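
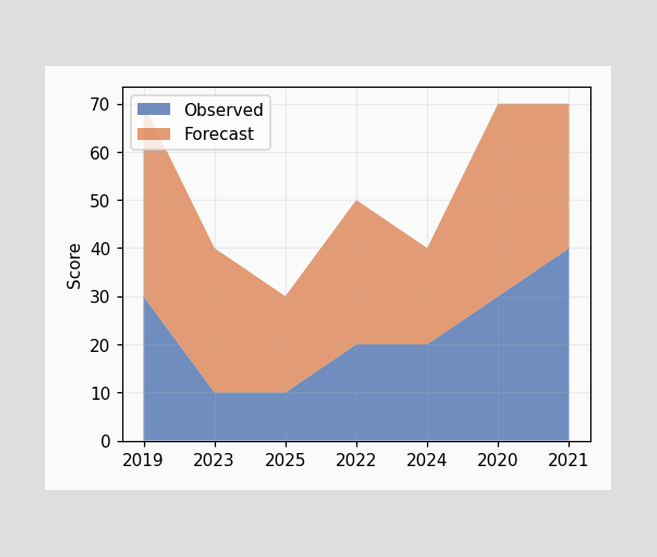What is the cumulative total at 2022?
50

The stacked total at 2022 reaches 50.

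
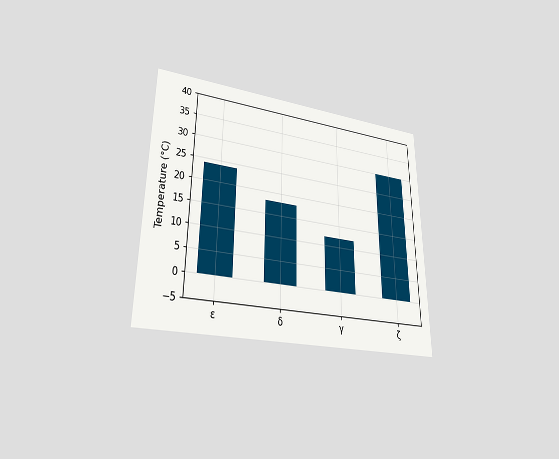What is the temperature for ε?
The chart is viewed at a slight angle. Reading along the chart's y-axis, the ε bar reaches 24°C.

24°C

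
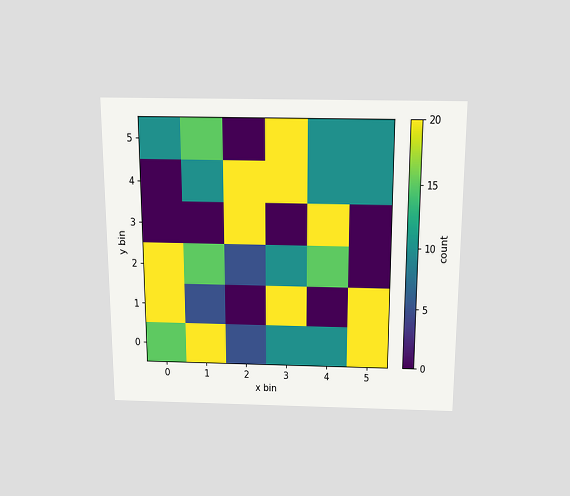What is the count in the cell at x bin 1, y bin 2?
15

The chart is viewed slightly from above. Matching the cell (1, 2) against the colorbar gives 15.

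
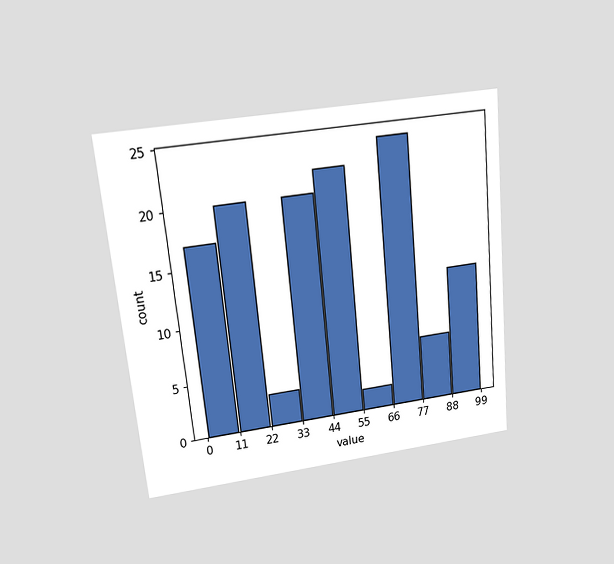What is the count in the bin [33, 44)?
The chart is tilted about 6° counter-clockwise and viewed at a slight angle. The [33, 44) bin has height 20.

20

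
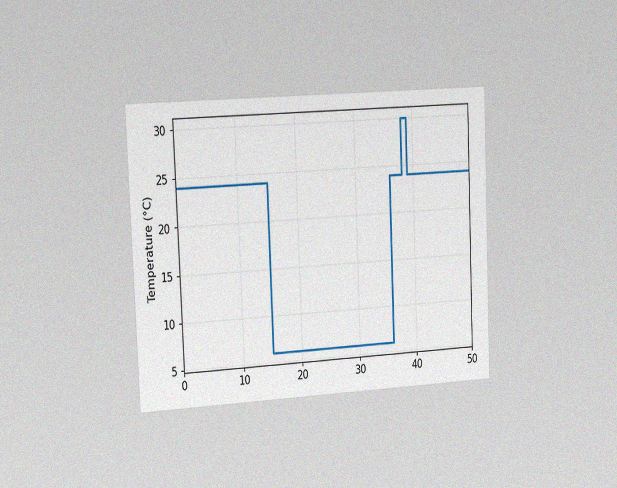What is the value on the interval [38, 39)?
The chart is tilted about 2° counter-clockwise and viewed slightly from the left, with some photo noise. On [38, 39) the step sits at 30°C.

30°C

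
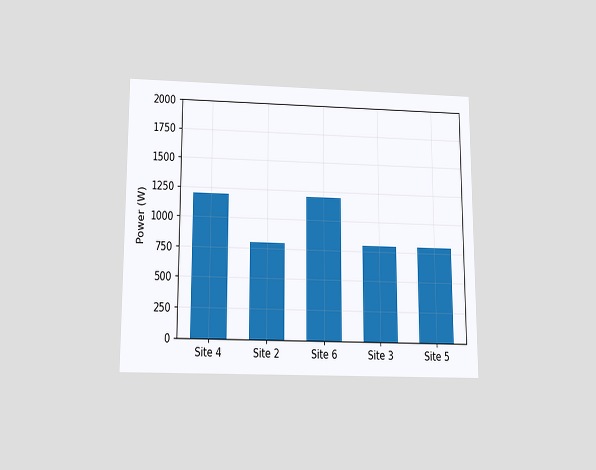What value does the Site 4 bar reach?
1200W

The chart is viewed slightly from below. Reading along the chart's y-axis, the Site 4 bar reaches 1200W.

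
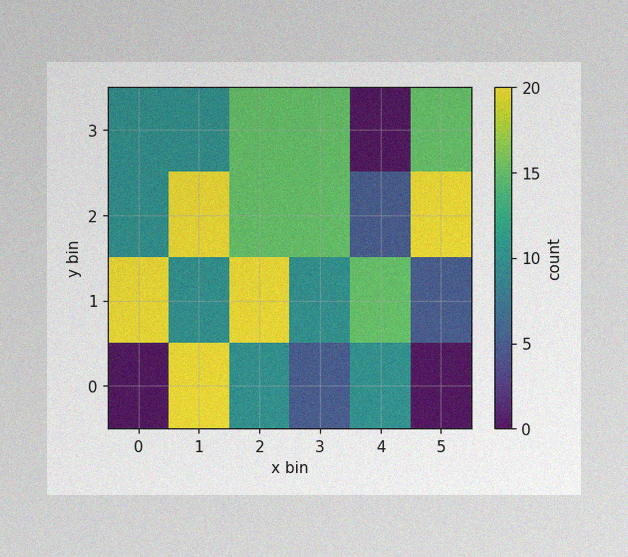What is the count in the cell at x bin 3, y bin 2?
The image has some photo noise and uneven lighting. Matching the cell (3, 2) against the colorbar gives 15.

15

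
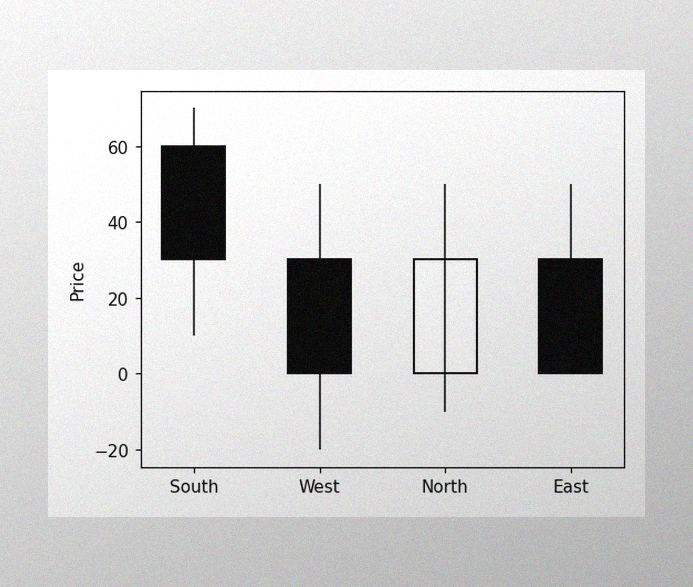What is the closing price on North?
30

The image has some photo noise and uneven lighting. The North candle closes at 30.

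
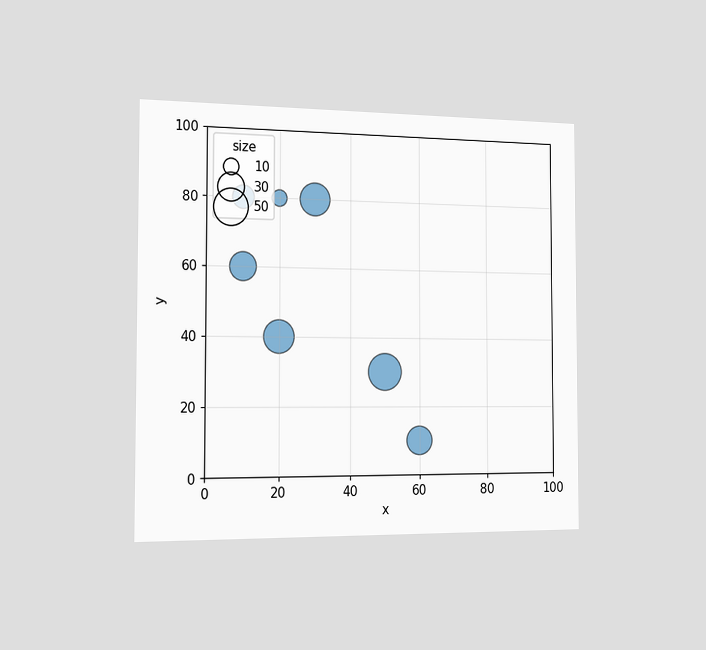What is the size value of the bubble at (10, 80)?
20

The chart is viewed slightly from the left. Matching the bubble at (10, 80) against the size legend gives 20.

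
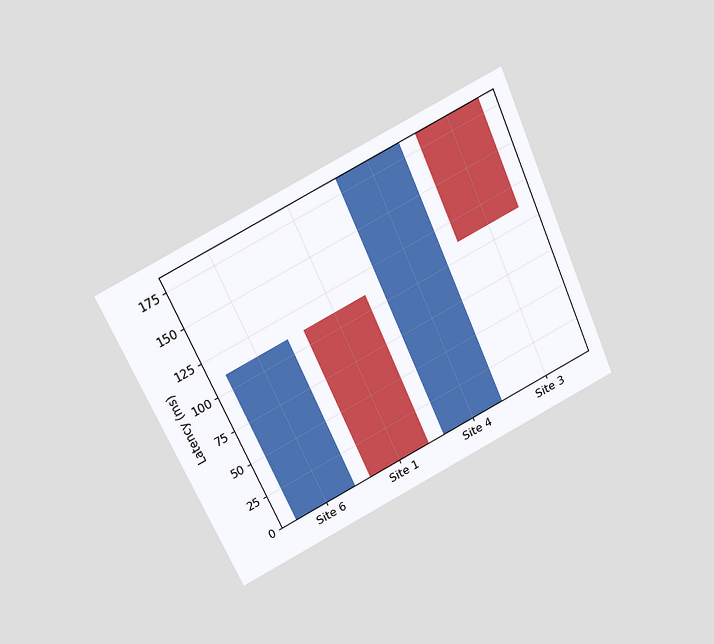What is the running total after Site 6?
The chart is tilted about 24° counter-clockwise and viewed slightly from above. After Site 6 the running total reaches 111ms.

111ms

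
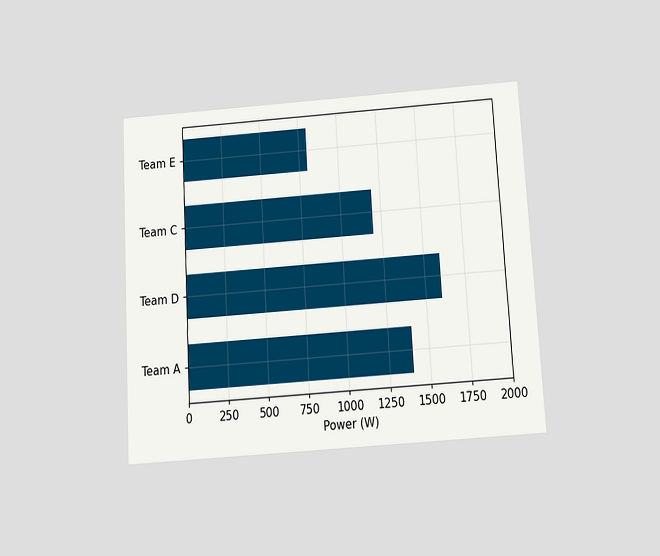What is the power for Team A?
1400W

The chart is tilted about 3° counter-clockwise and viewed slightly from below. Reading along the chart's x-axis, the Team A bar reaches 1400W.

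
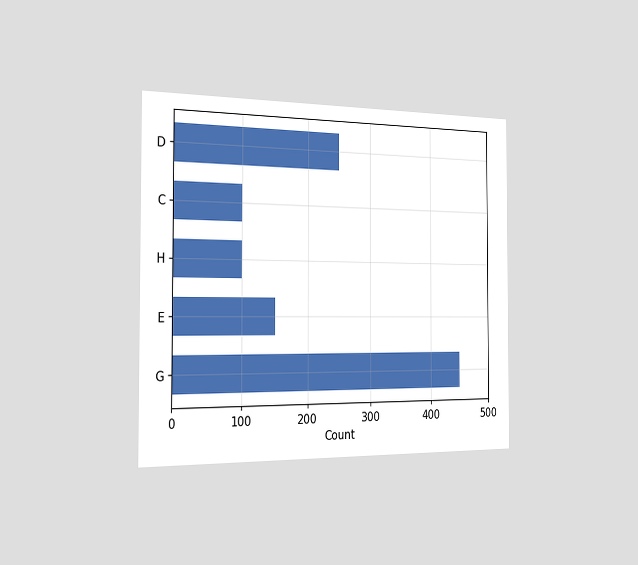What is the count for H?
The chart is viewed slightly from the left. Reading along the chart's x-axis, the H bar reaches 100.

100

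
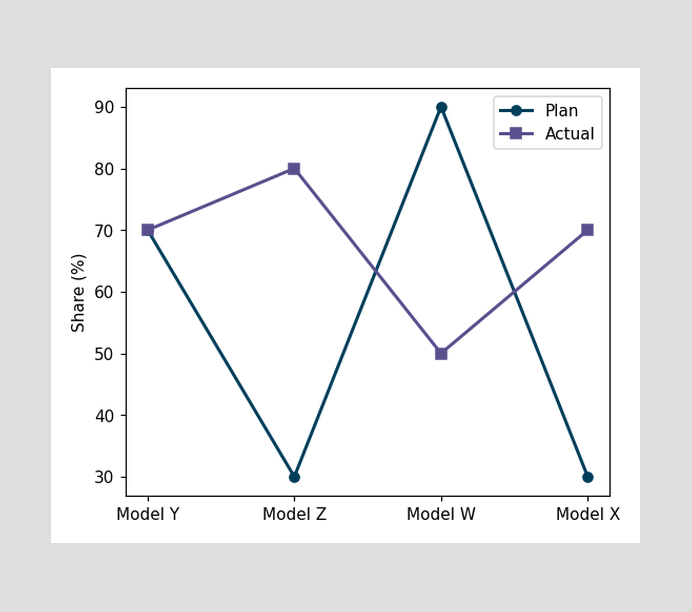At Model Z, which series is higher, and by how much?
At Model Z, Actual sits above the other line by 50%.

Actual, by 50%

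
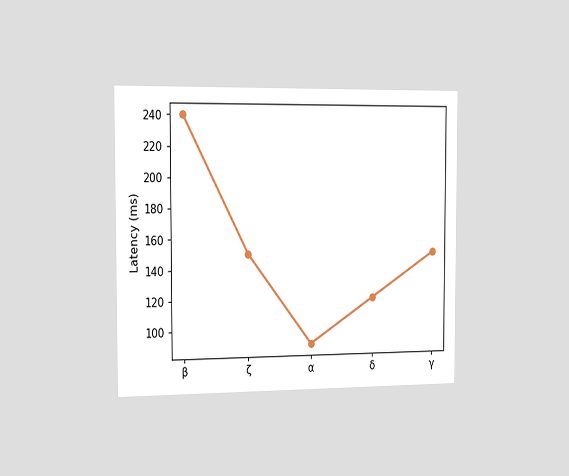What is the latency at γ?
The chart is viewed slightly from the left. At γ, the line is at 150ms.

150ms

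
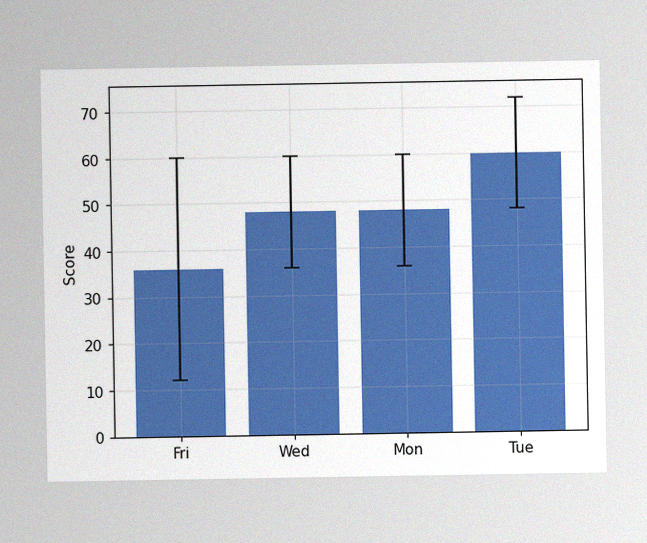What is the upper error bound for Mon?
The image has some photo noise and uneven lighting. The Mon bar's upper whisker reaches 60.

60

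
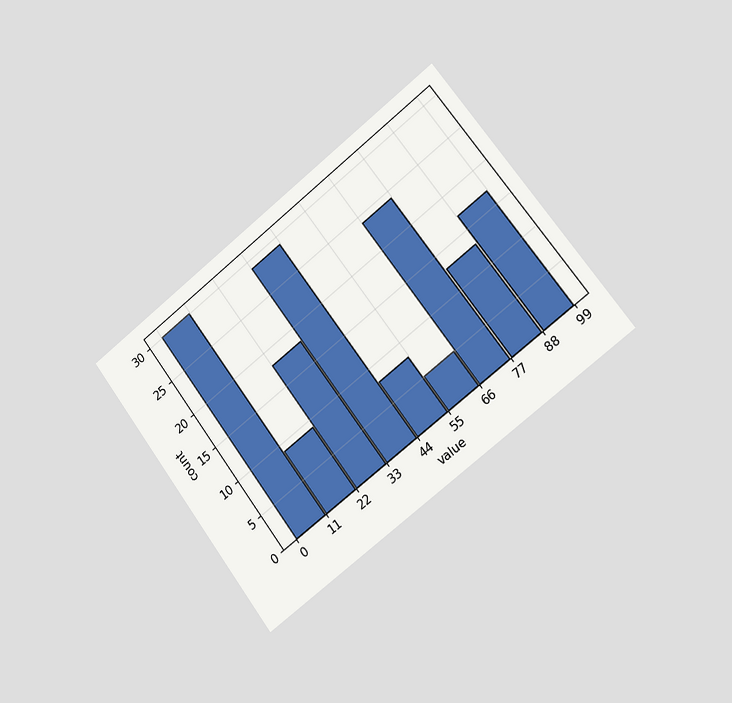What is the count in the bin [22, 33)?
The chart is tilted about 37° counter-clockwise and viewed slightly from the right. The [22, 33) bin has height 18.

18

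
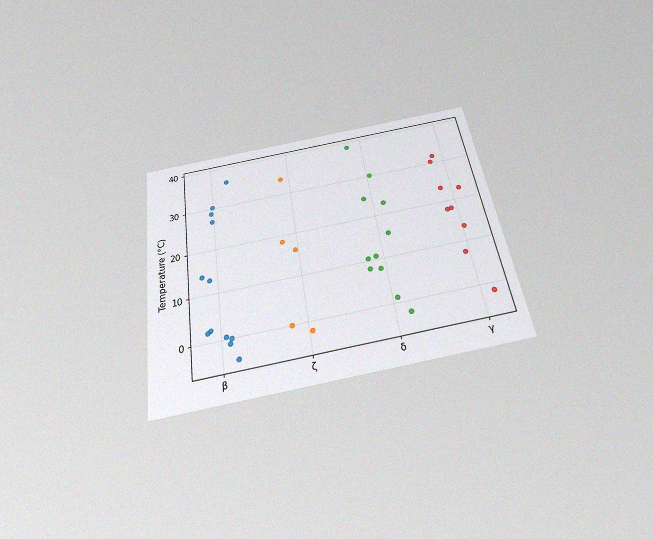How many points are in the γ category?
9

The chart is tilted about 9° counter-clockwise and viewed slightly from below, with some photo noise. Counting the markers in the γ column gives 9.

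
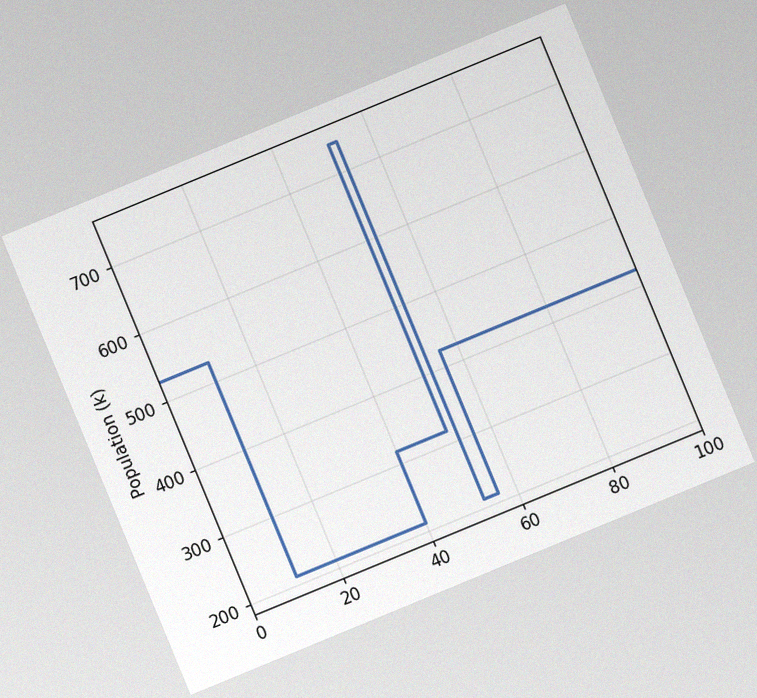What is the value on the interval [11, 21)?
212k

The chart is tilted about 22° counter-clockwise, with some photo noise. On [11, 21) the step sits at 212k.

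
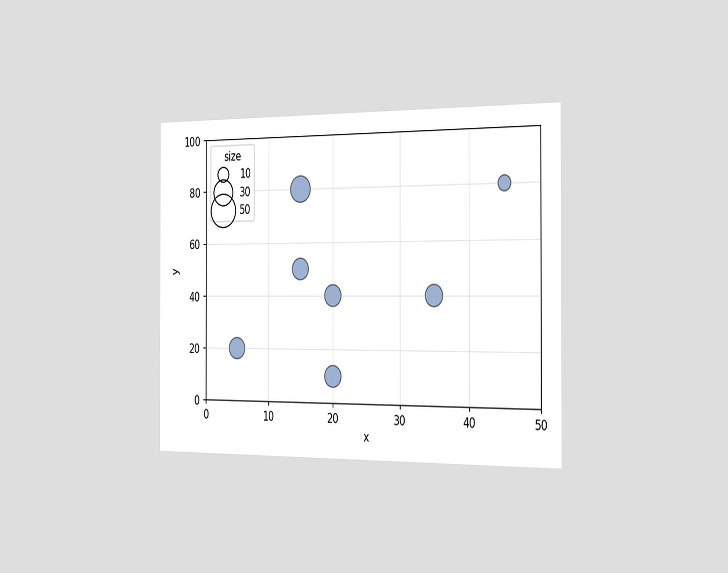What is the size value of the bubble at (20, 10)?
The chart is viewed slightly from the right. Matching the bubble at (20, 10) against the size legend gives 20.

20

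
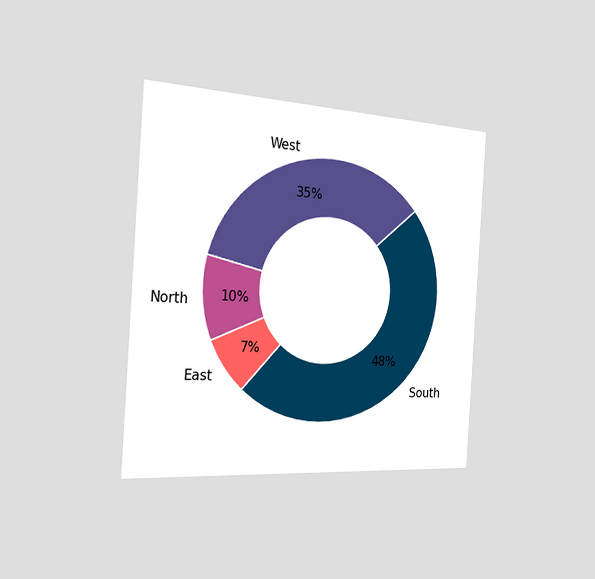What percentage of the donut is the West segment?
35%

The chart is tilted about 4° clockwise and viewed slightly from the left. The West segment takes up 35% of the ring.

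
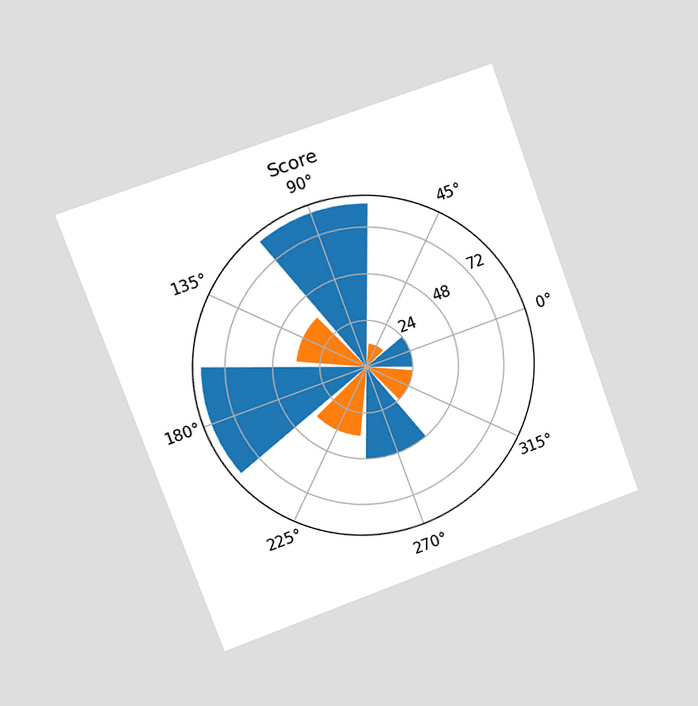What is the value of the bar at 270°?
48

The chart is tilted about 20° counter-clockwise and viewed slightly from the left. The bar at 270° reaches 48 on the radial axis.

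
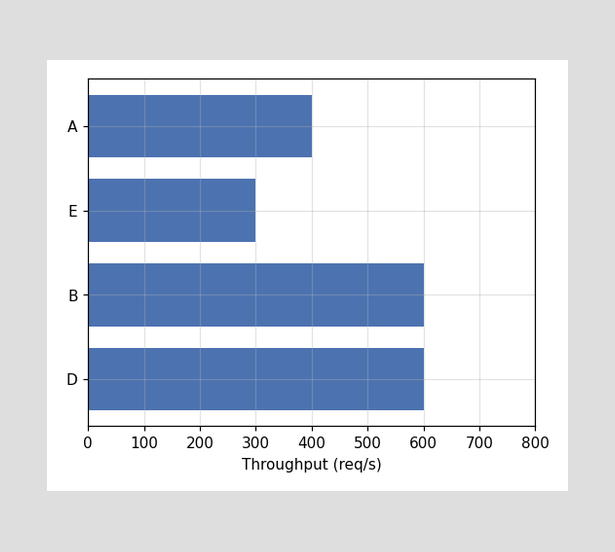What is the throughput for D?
600req/s

Reading along the chart's x-axis, the D bar reaches 600req/s.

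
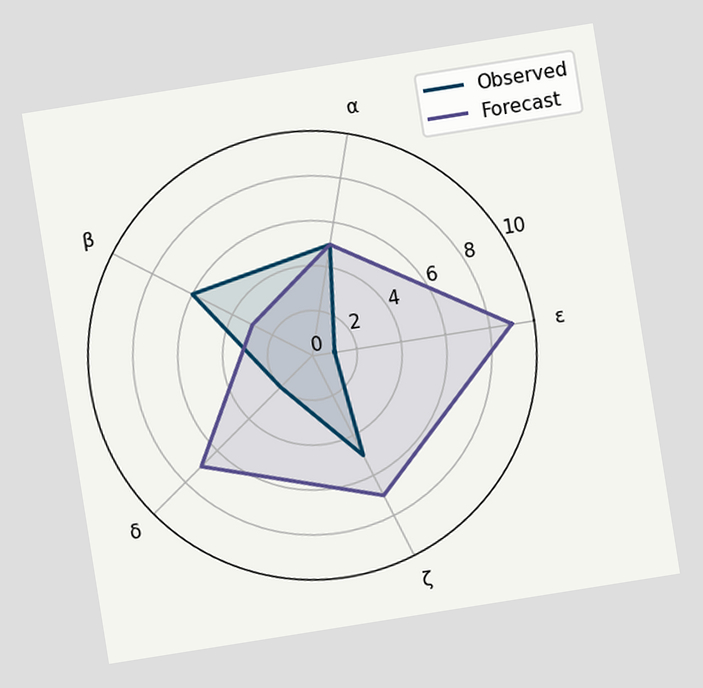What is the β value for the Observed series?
The chart is tilted about 9° counter-clockwise. On the β axis, Observed reaches 6.

6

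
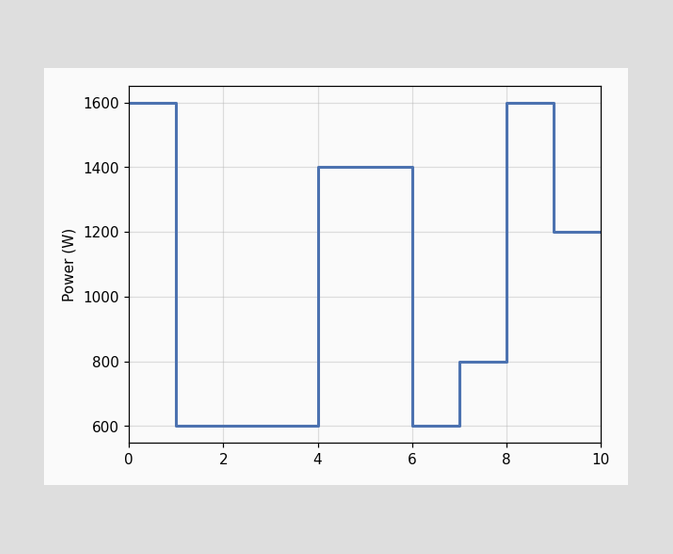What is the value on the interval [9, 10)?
1200W

On [9, 10) the step sits at 1200W.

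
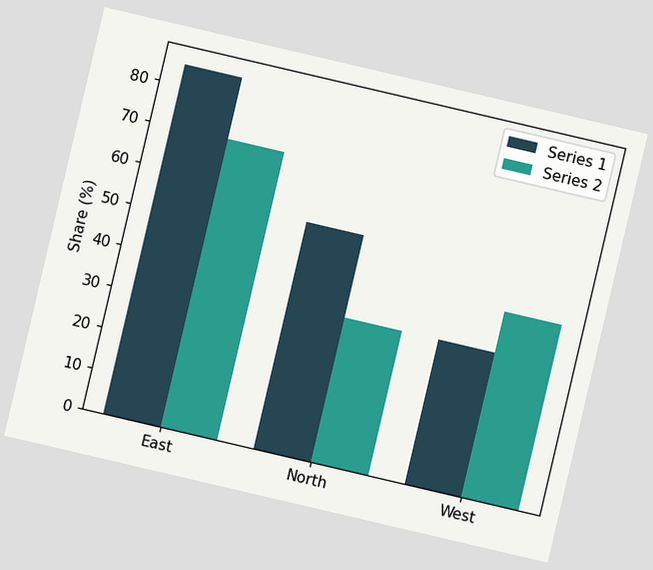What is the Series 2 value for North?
35%

The chart is tilted about 13° clockwise. The Series 2 bar at North reaches 35% on the y-axis.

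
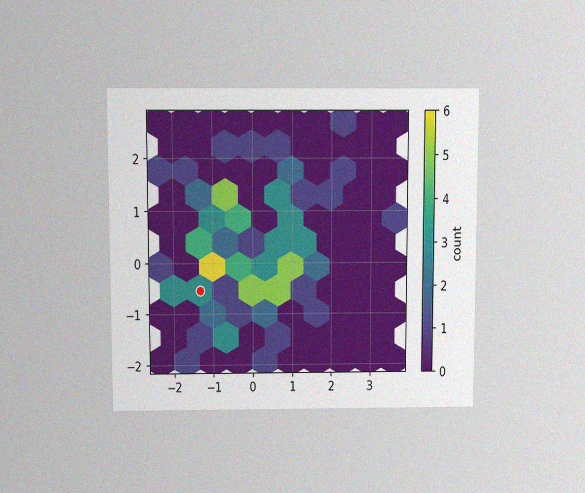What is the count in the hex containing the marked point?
3

The chart is viewed slightly from above, with some photo noise. The marked hex reads 3 on the colorbar.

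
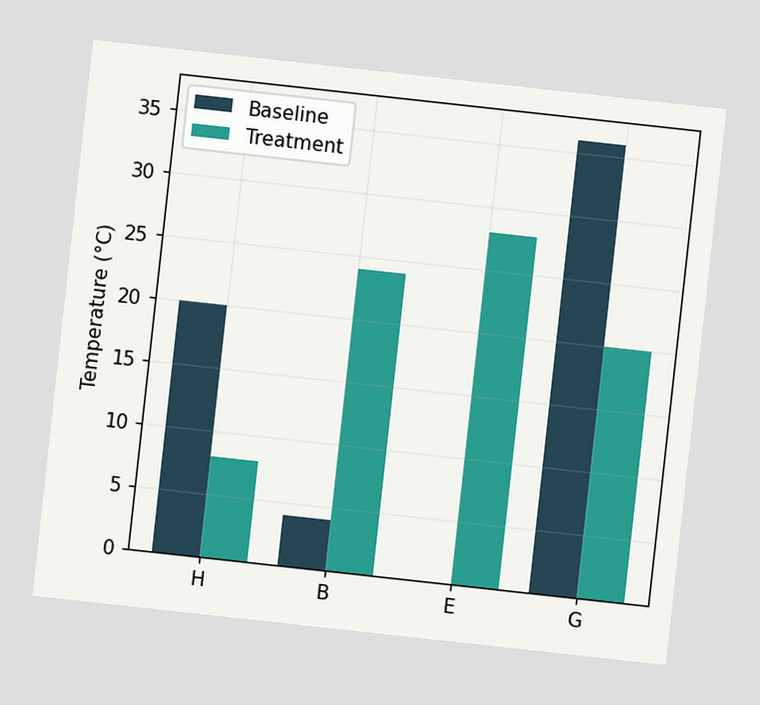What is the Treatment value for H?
The chart is tilted about 6° clockwise. The Treatment bar at H reaches 8°C on the y-axis.

8°C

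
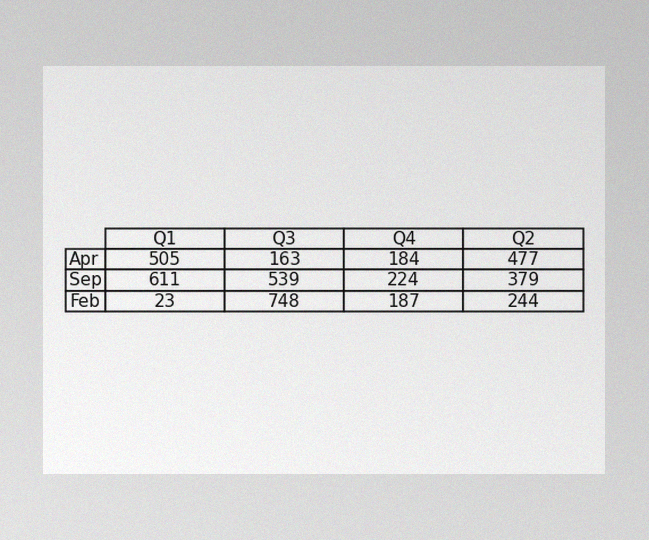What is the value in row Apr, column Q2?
477

The image has some photo noise and uneven lighting. The (Apr, Q2) cell reads 477.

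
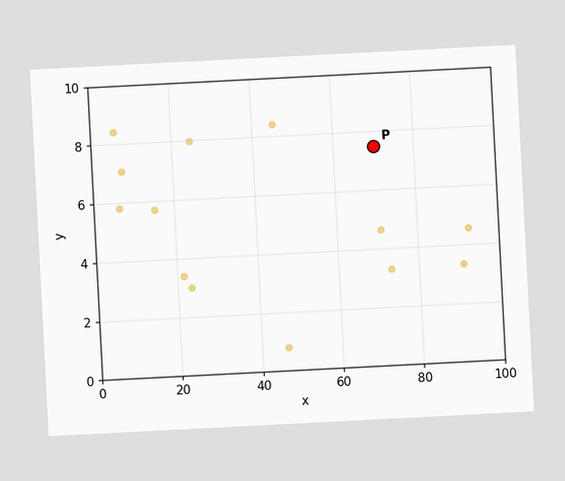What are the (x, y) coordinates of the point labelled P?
The chart is tilted about 3° counter-clockwise. Following the gridlines from P to each axis, P sits at (70, 7.5).

(70, 7.5)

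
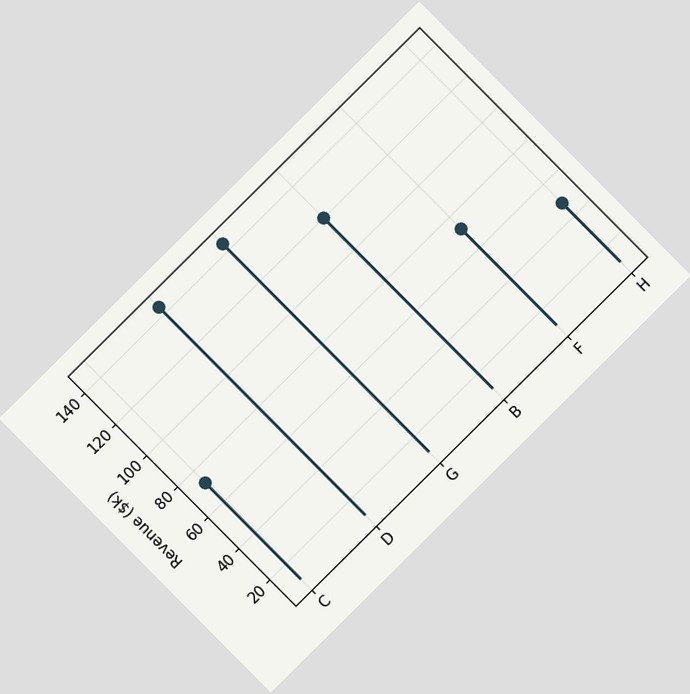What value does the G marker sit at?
The chart is tilted about 45° counter-clockwise. The G marker sits at $144k.

$144k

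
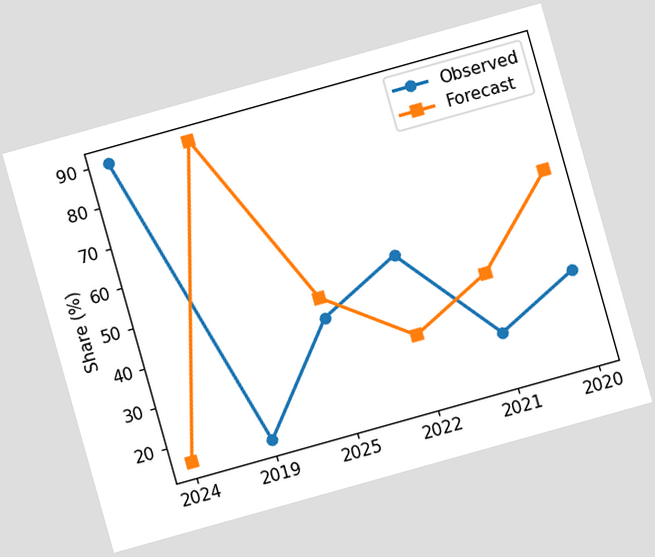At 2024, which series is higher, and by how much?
The chart is tilted about 16° counter-clockwise. At 2024, Observed sits above the other line by 75%.

Observed, by 75%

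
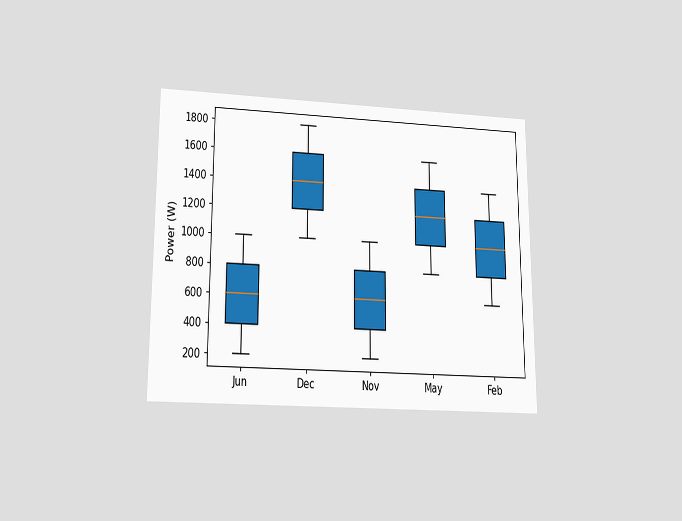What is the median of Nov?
The chart is viewed slightly from below. The median line in the Nov box sits at 600W.

600W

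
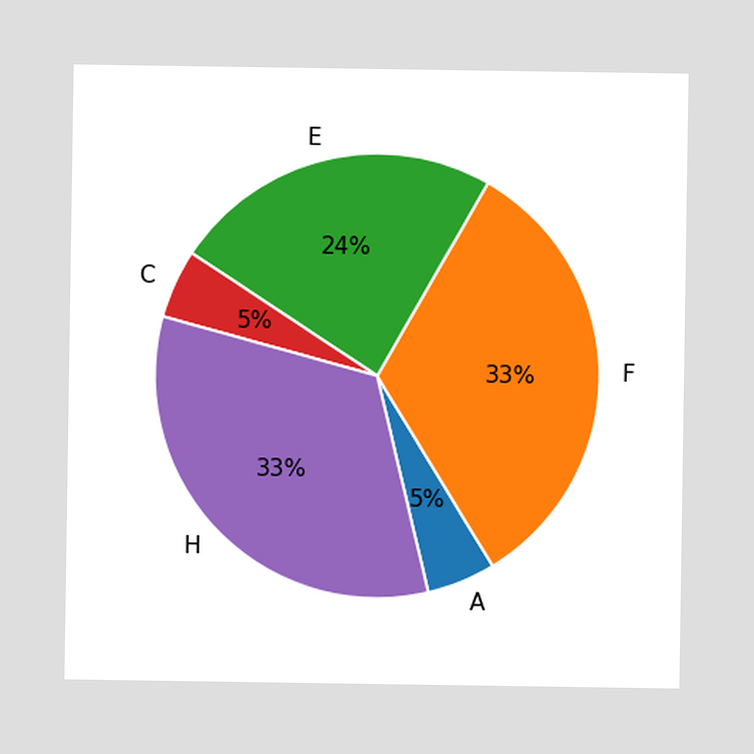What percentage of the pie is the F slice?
33%

The F slice takes up 33% of the pie.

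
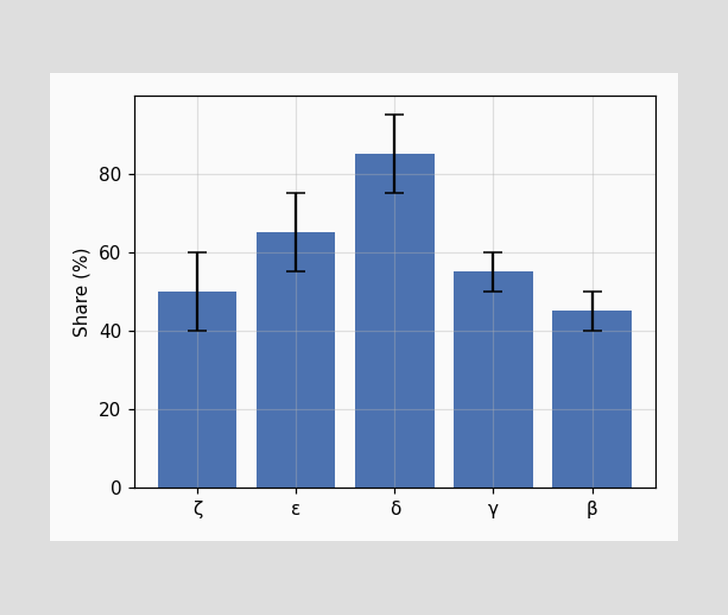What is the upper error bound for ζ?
The ζ bar's upper whisker reaches 60%.

60%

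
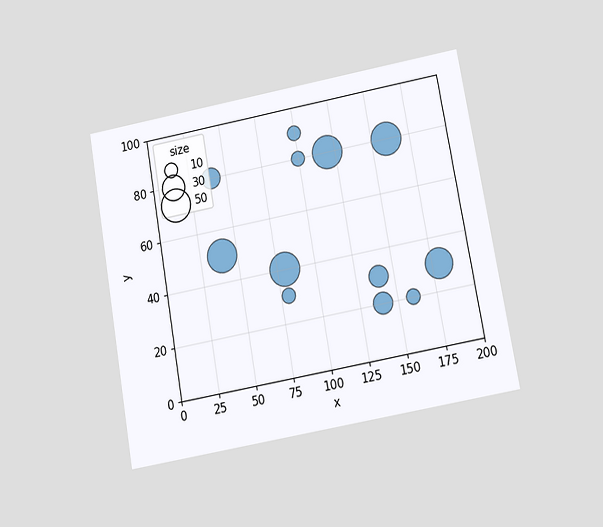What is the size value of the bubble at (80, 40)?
50

The chart is tilted about 10° counter-clockwise and viewed slightly from below. Matching the bubble at (80, 40) against the size legend gives 50.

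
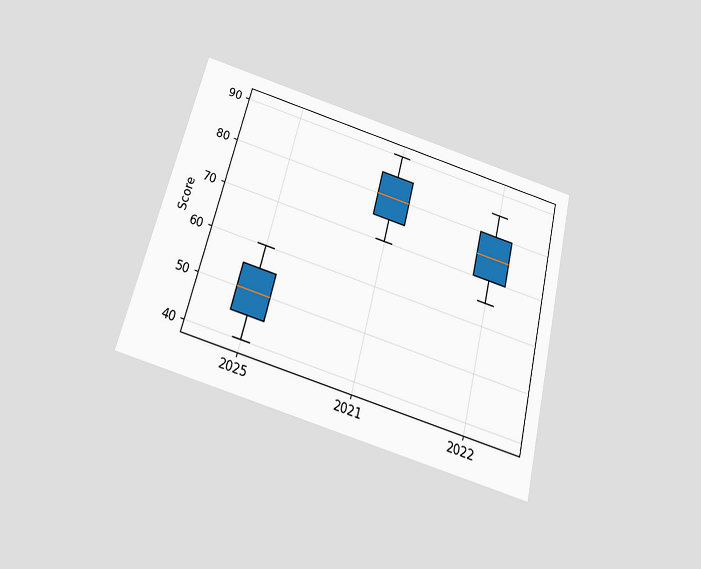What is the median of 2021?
80

The chart is tilted about 14° clockwise and viewed slightly from below. The median line in the 2021 box sits at 80.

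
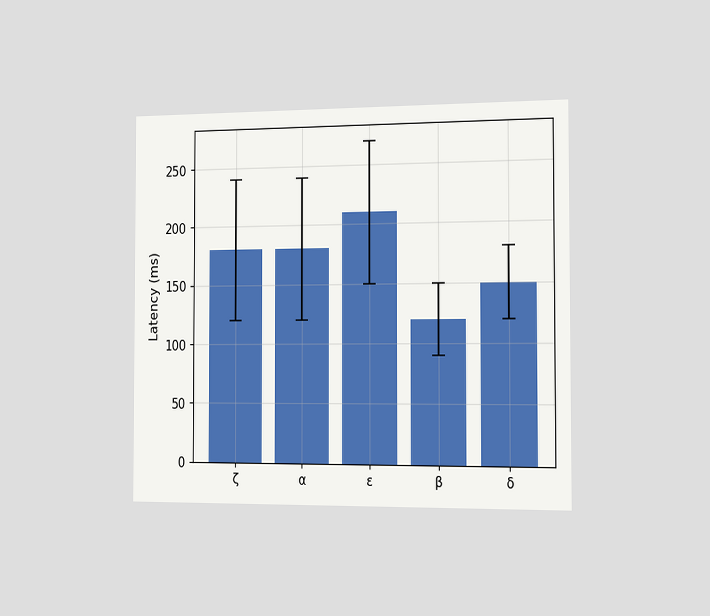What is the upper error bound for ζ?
240ms

The chart is viewed slightly from the right. The ζ bar's upper whisker reaches 240ms.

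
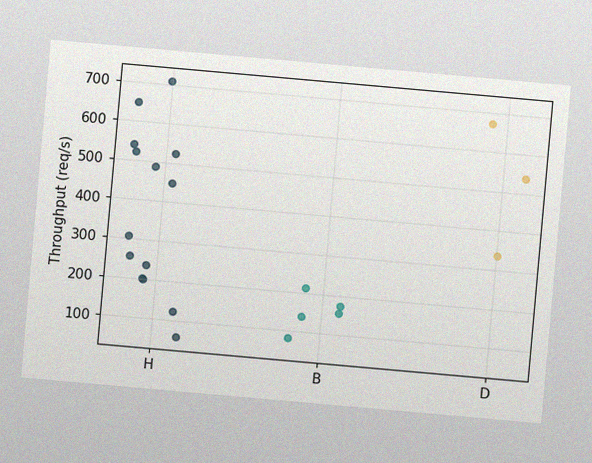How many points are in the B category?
5

The chart is tilted about 5° clockwise, with some photo noise. Counting the markers in the B column gives 5.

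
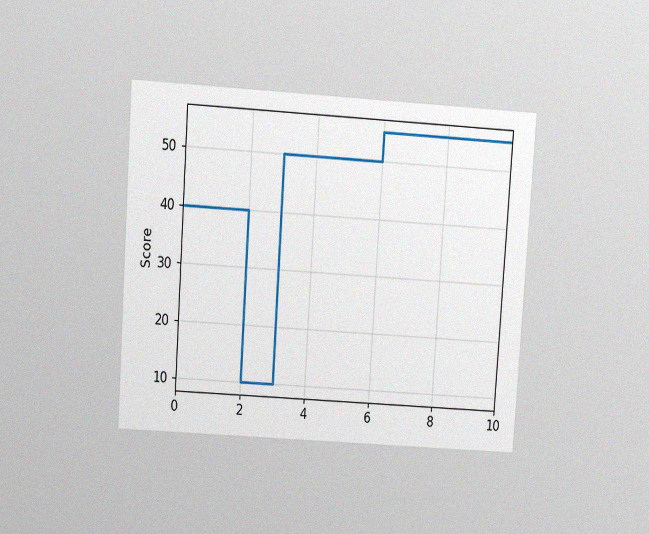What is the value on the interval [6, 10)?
The chart is tilted about 4° clockwise and viewed slightly from above, with some photo noise. On [6, 10) the step sits at 55.

55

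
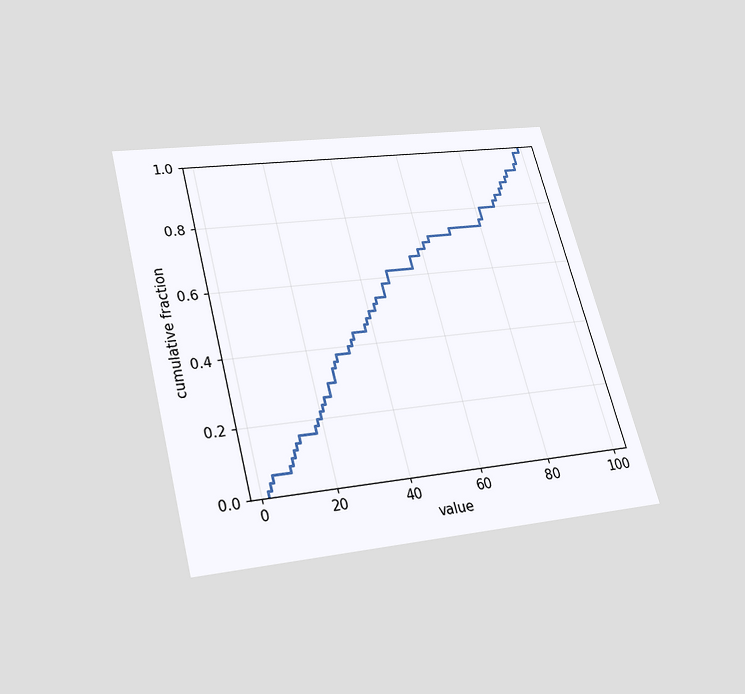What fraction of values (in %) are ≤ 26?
34%

The chart is tilted about 14° counter-clockwise and viewed slightly from below. At x=26 the ECDF step is at 34%.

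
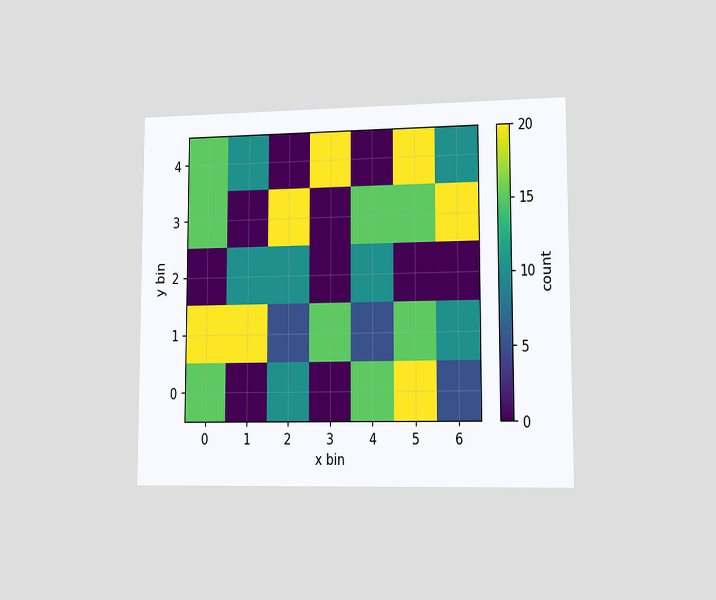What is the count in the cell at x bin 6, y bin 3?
The chart is viewed slightly from the right. Matching the cell (6, 3) against the colorbar gives 20.

20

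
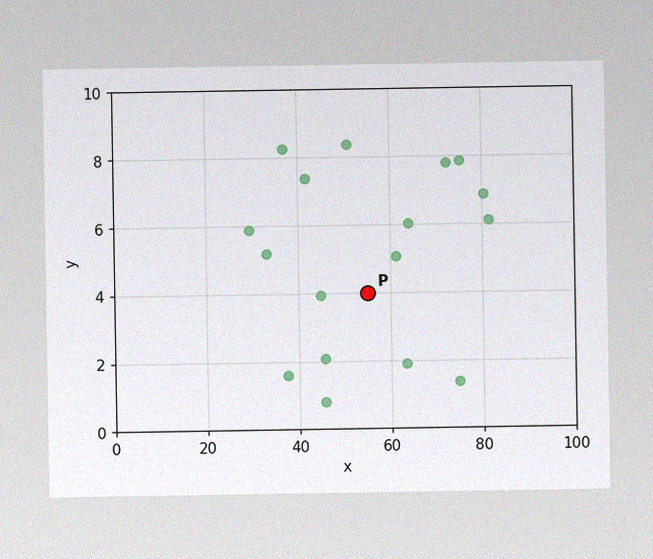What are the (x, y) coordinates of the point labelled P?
The image has some photo noise and uneven lighting. Following the gridlines from P to each axis, P sits at (55, 4).

(55, 4)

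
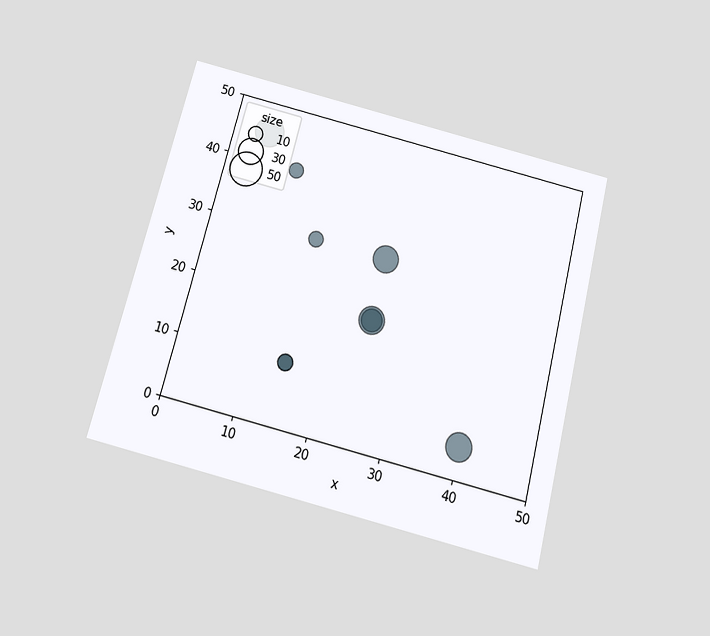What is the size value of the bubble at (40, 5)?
30

The chart is tilted about 14° clockwise and viewed slightly from below. Matching the bubble at (40, 5) against the size legend gives 30.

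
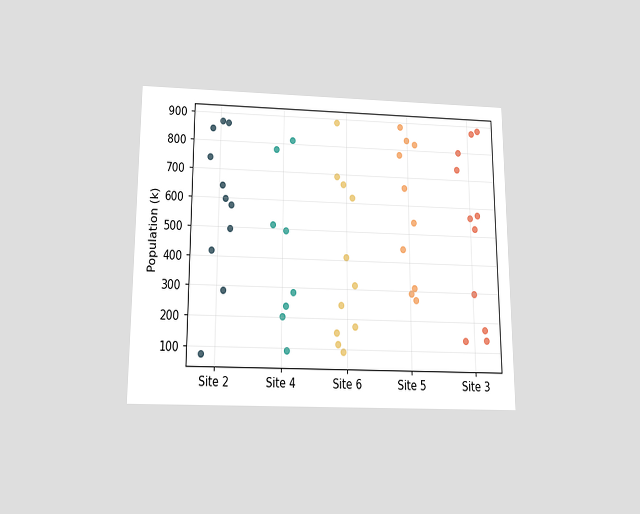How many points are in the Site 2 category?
The chart is viewed slightly from below. Counting the markers in the Site 2 column gives 11.

11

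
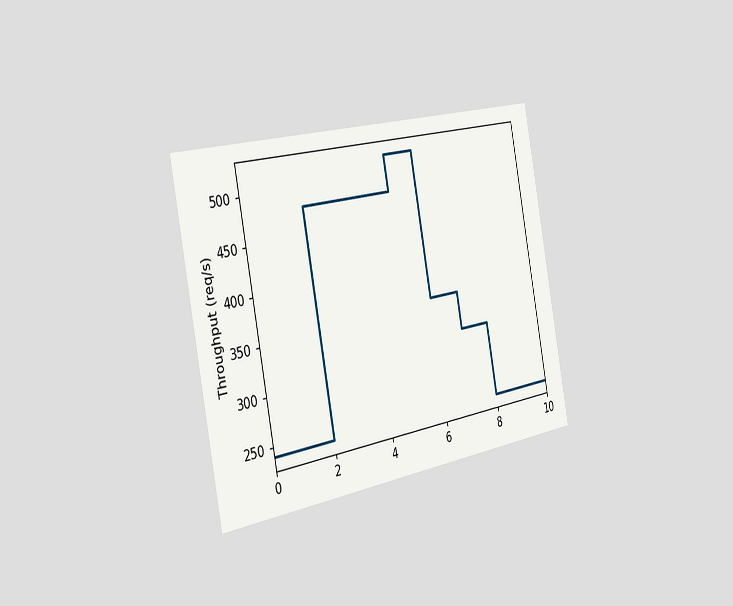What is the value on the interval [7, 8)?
The chart is tilted about 11° counter-clockwise and viewed slightly from the left. On [7, 8) the step sits at 320req/s.

320req/s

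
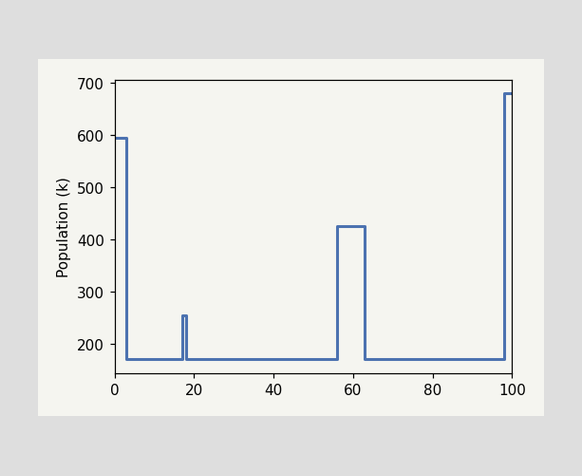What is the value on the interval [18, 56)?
170k

On [18, 56) the step sits at 170k.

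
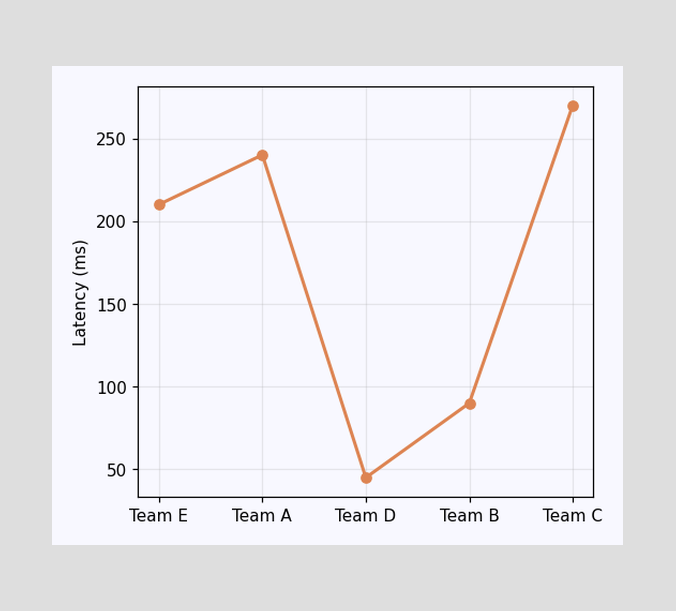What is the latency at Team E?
210ms

At Team E, the line is at 210ms.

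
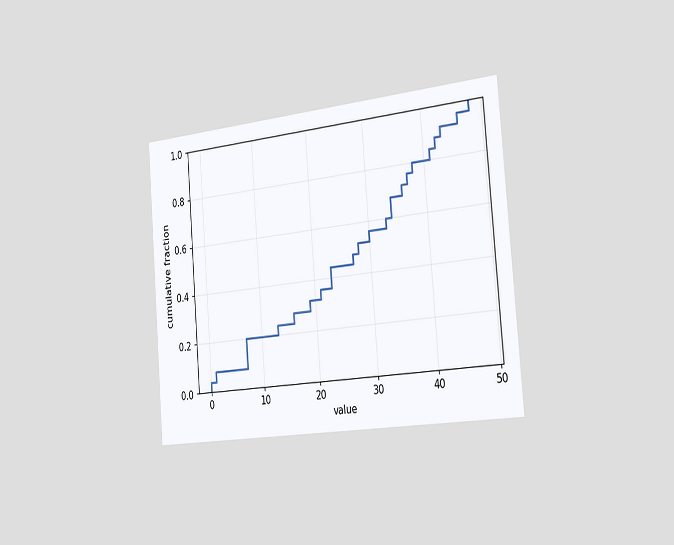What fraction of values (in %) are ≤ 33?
The chart is tilted about 5° counter-clockwise and viewed slightly from the right. At x=33 the ECDF step is at 60%.

60%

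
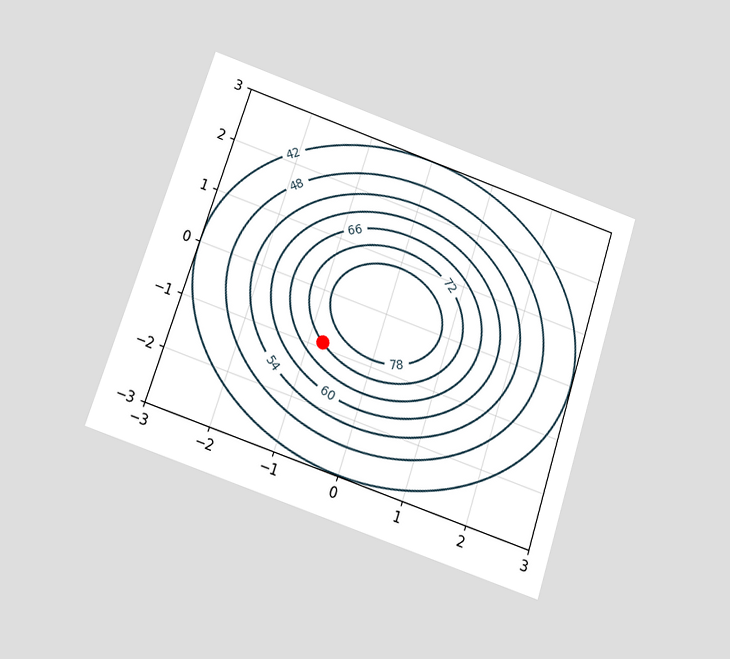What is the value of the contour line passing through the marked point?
72

The chart is tilted about 18° clockwise and viewed slightly from below. The marked point sits on the contour labelled 72.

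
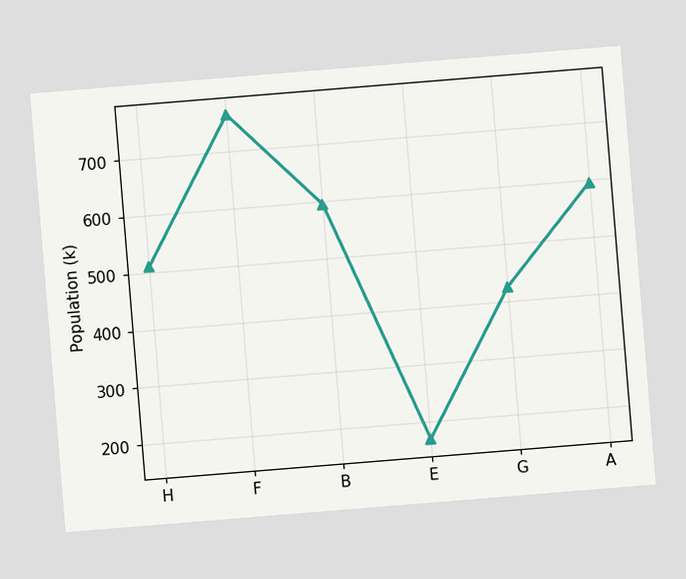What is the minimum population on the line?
170k

The chart is tilted about 5° counter-clockwise. The lowest point is at E, and reading across to the y-axis gives 170k.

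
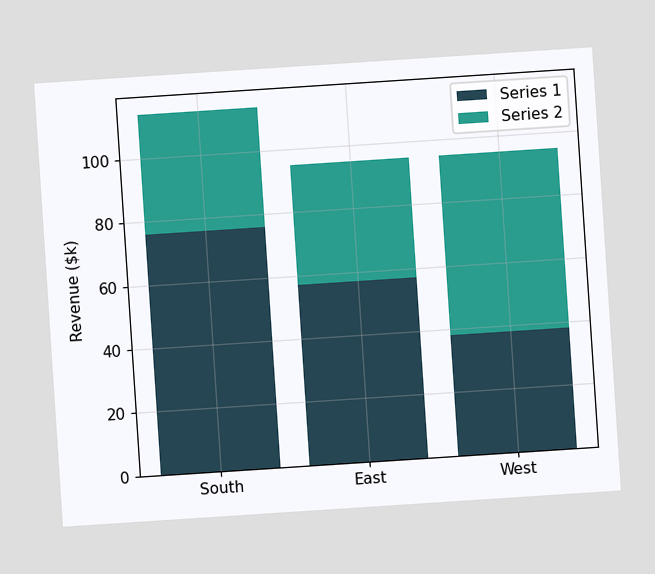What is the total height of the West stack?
$95k

The chart is tilted about 4° counter-clockwise. The West stack's top reaches $95k on the y-axis.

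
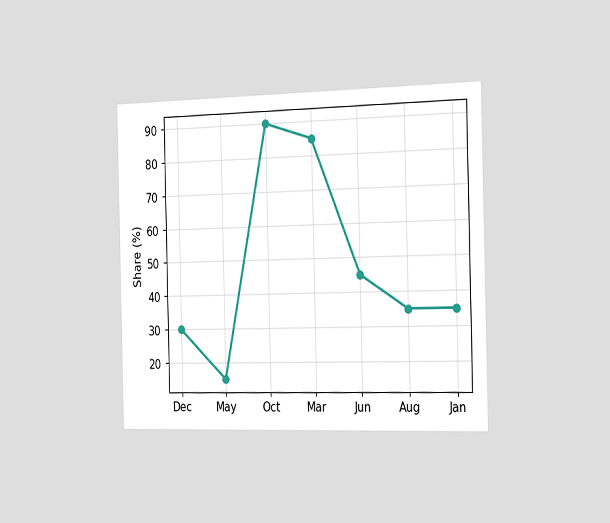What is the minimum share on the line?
15%

The chart is viewed slightly from the right. The lowest point is at May, and reading across to the y-axis gives 15%.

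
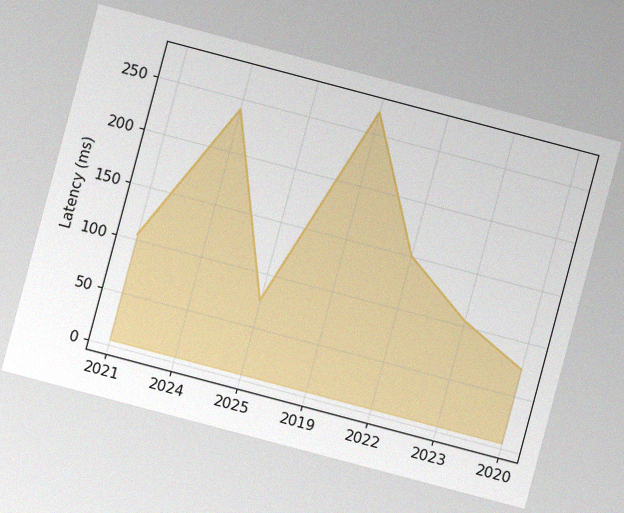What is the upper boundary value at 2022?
150ms

The chart is tilted about 15° clockwise, with some photo noise. At 2022 the upper boundary is at 150ms.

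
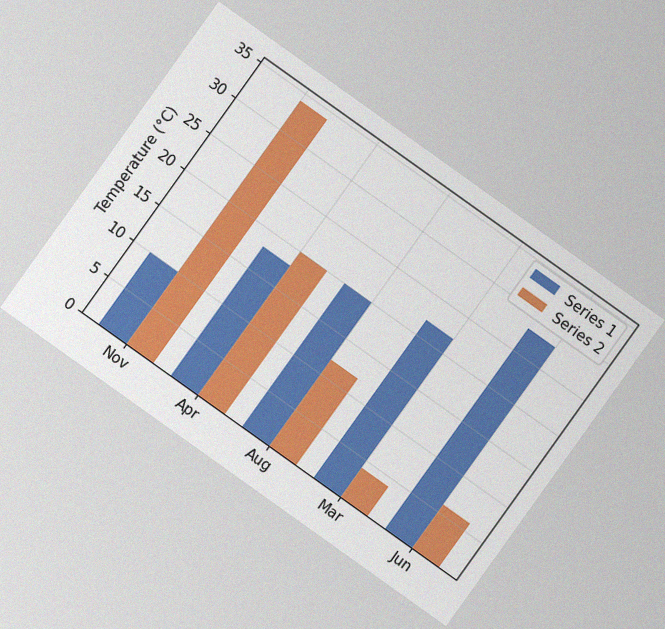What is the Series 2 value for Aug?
12°C

The chart is tilted about 36° clockwise, with some photo noise. The Series 2 bar at Aug reaches 12°C on the y-axis.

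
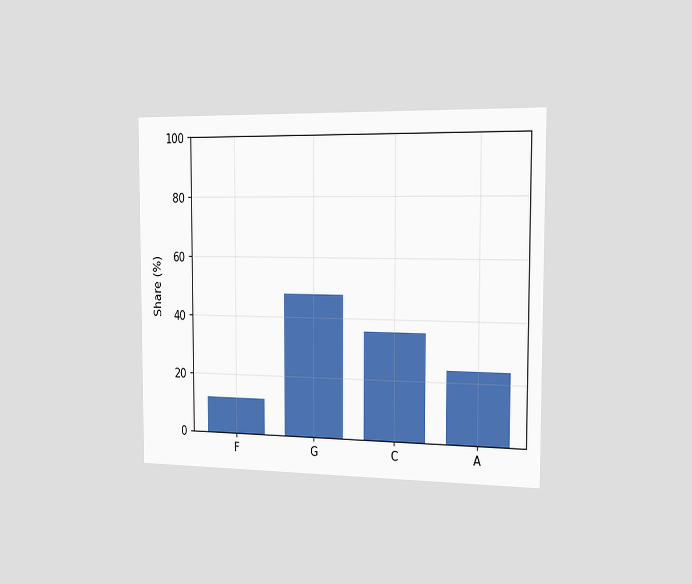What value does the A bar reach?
24%

The chart is viewed slightly from the right. Reading along the chart's y-axis, the A bar reaches 24%.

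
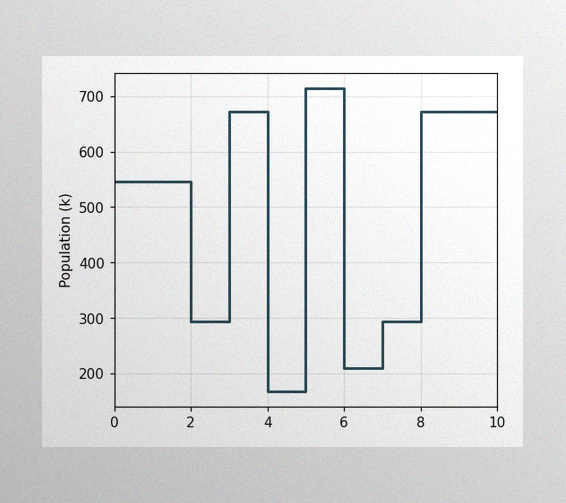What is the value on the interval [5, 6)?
714k

The image has some photo noise and uneven lighting. On [5, 6) the step sits at 714k.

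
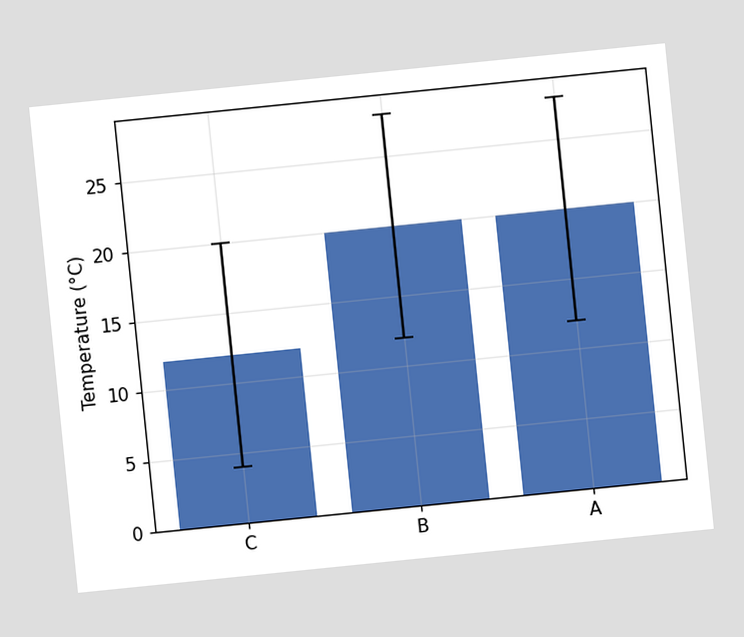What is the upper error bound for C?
20°C

The chart is tilted about 6° counter-clockwise. The C bar's upper whisker reaches 20°C.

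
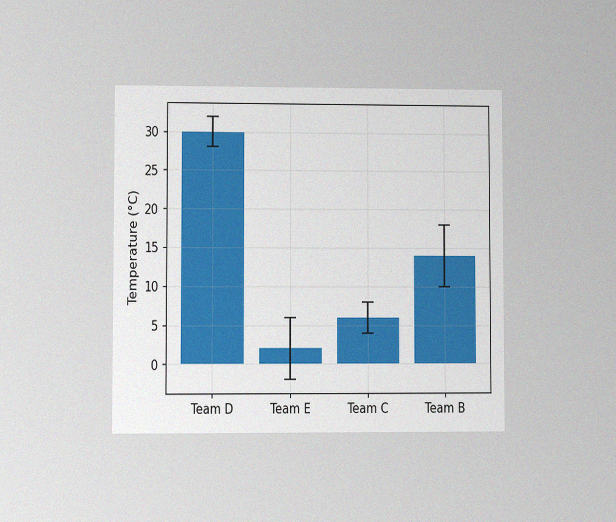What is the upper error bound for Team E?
The chart is viewed at a slight angle, with some photo noise. The Team E bar's upper whisker reaches 6°C.

6°C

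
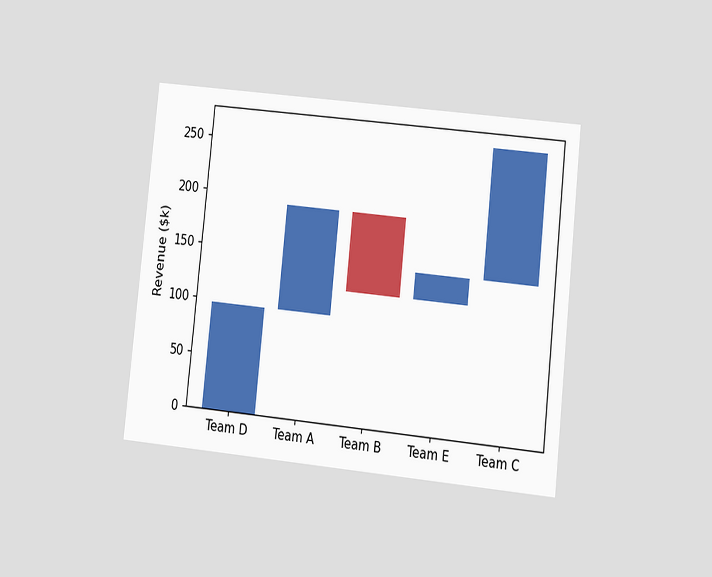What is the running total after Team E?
$144k

The chart is tilted about 6° clockwise and viewed at a slight angle. After Team E the running total reaches $144k.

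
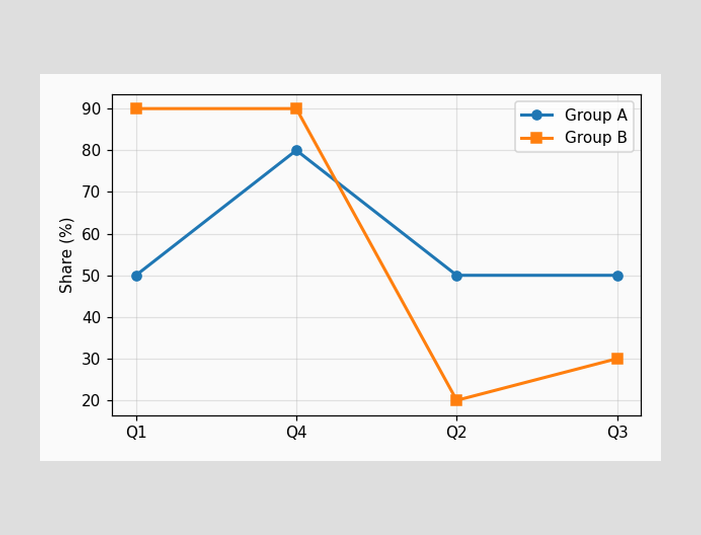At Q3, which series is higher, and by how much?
Group A, by 20%

At Q3, Group A sits above the other line by 20%.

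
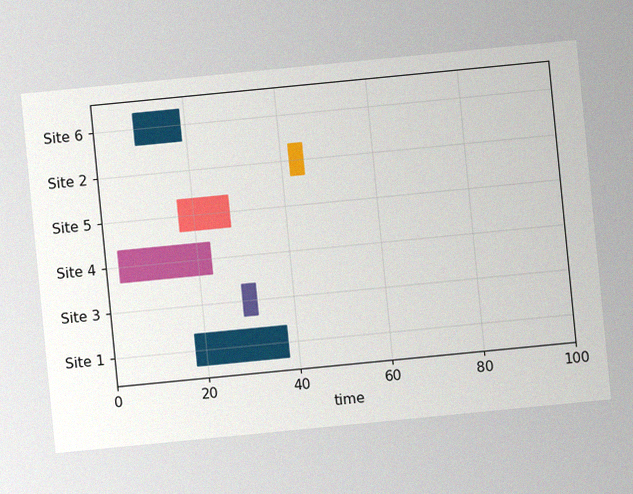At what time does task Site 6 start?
9

The chart is tilted about 6° counter-clockwise, with some photo noise. The Site 6 bar begins at t=9.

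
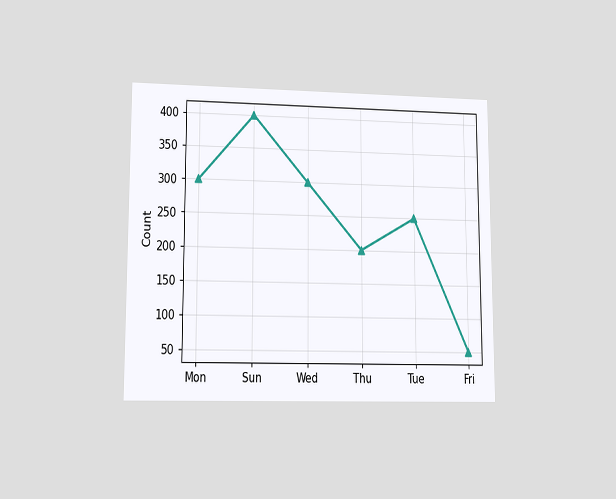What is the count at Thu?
200

The chart is viewed at a slight angle. At Thu, the line is at 200.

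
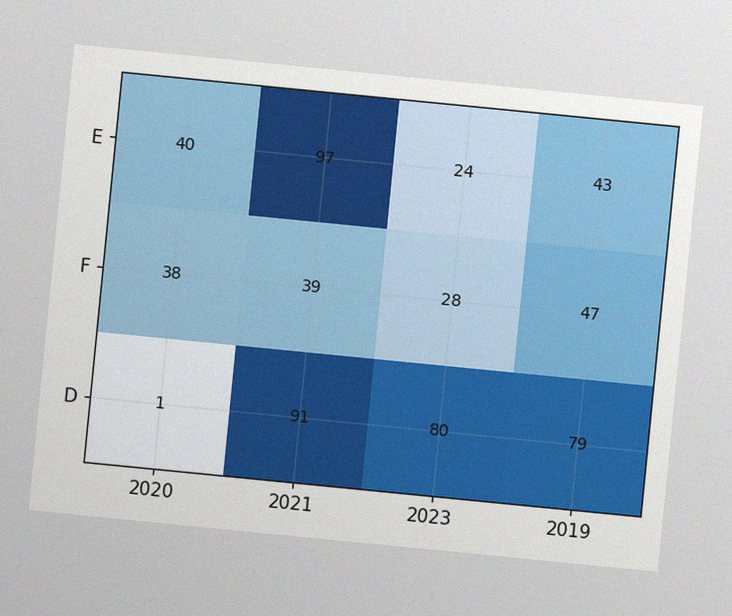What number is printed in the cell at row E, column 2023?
The chart is tilted about 6° clockwise, with some photo noise. The (E, 2023) cell reads 24.

24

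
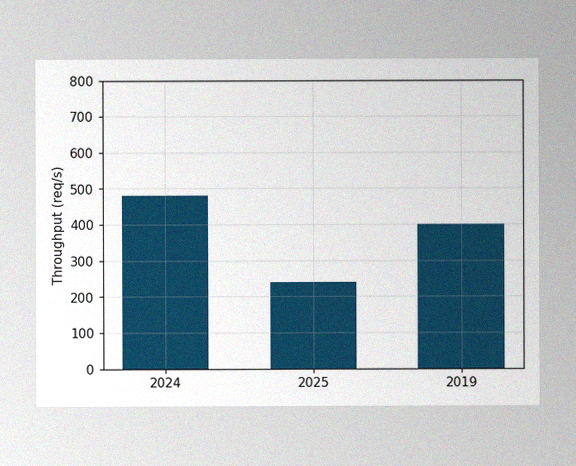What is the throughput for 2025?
240req/s

The image has some photo noise and uneven lighting. Reading along the chart's y-axis, the 2025 bar reaches 240req/s.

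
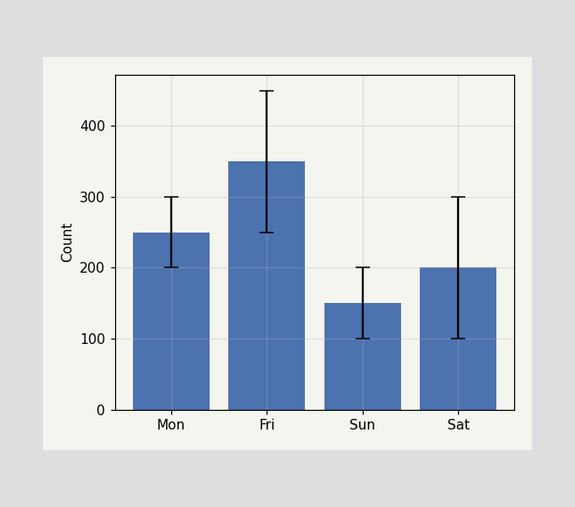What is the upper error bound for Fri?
The Fri bar's upper whisker reaches 450.

450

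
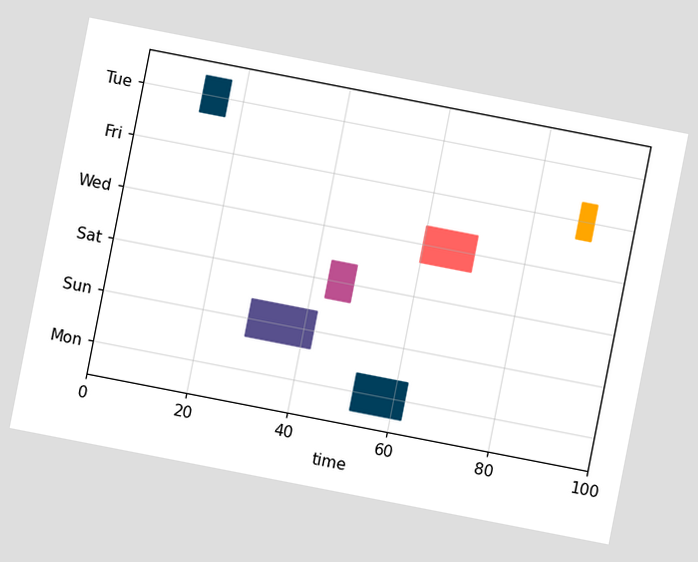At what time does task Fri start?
The chart is tilted about 11° clockwise. The Fri bar begins at t=89.

89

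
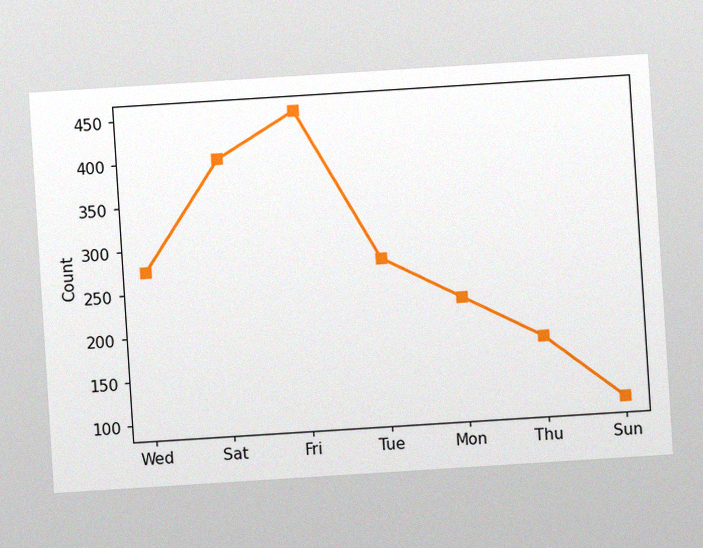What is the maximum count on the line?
The chart is tilted about 4° counter-clockwise, with some photo noise. The highest point is at Fri, and reading across to the y-axis gives 450.

450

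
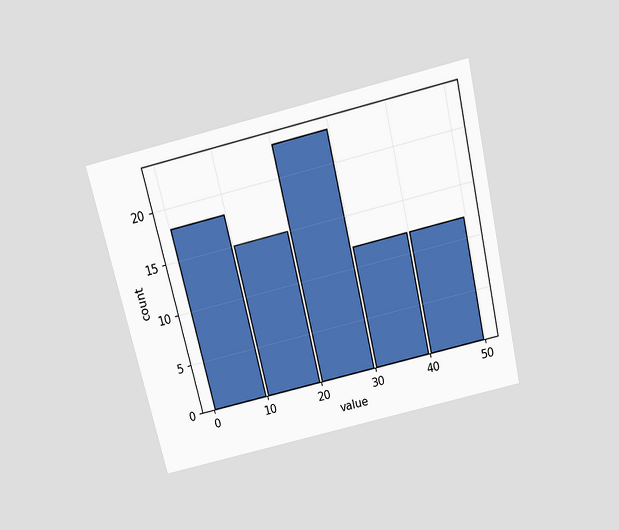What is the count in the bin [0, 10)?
The chart is tilted about 13° counter-clockwise and viewed slightly from above. The [0, 10) bin has height 18.

18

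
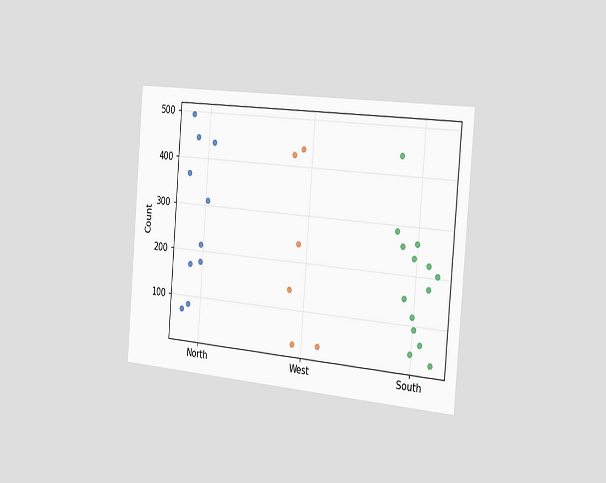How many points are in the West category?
6

The chart is tilted about 5° clockwise and viewed slightly from the right. Counting the markers in the West column gives 6.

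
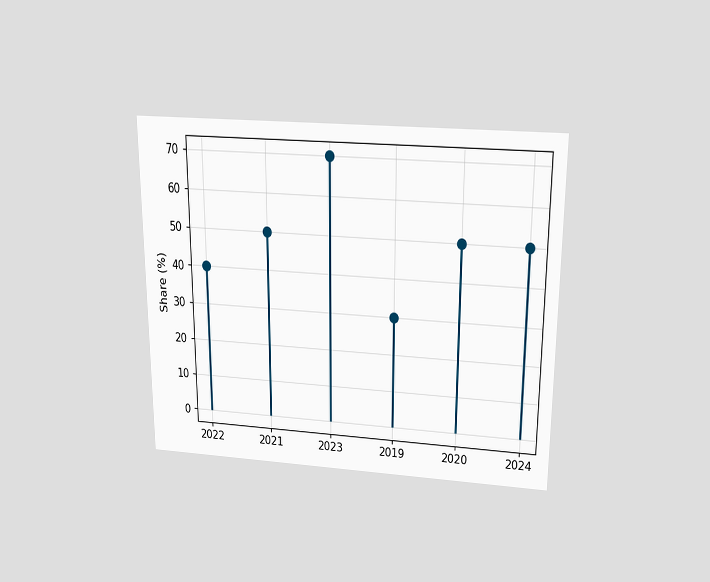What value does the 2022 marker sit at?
The chart is viewed slightly from above. The 2022 marker sits at 40%.

40%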